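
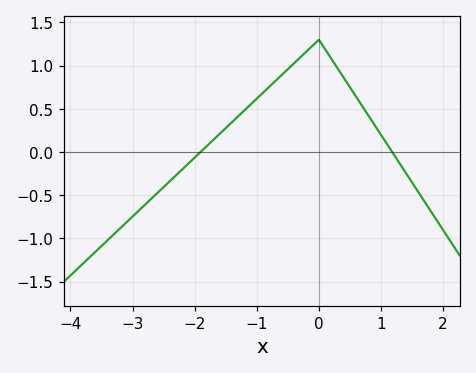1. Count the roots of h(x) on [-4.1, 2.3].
2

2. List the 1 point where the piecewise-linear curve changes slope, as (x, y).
(0, 1.3)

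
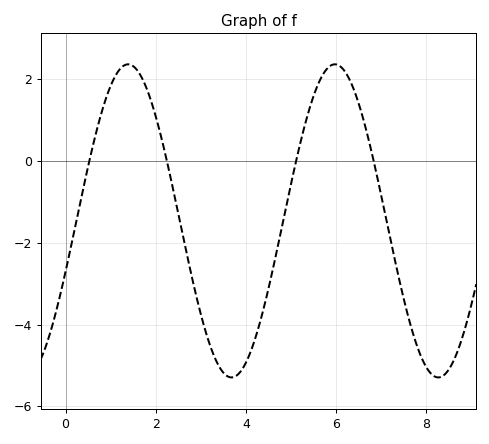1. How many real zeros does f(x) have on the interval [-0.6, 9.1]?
4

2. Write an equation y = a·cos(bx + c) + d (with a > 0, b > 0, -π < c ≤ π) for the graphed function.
y = 3.83cos(1.37x - 1.9) - 1.46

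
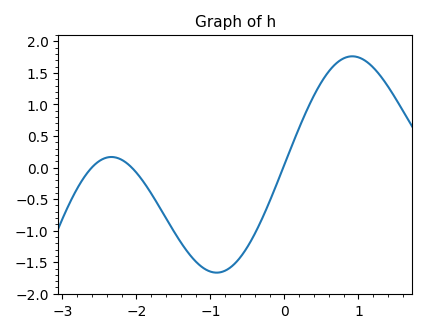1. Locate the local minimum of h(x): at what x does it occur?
-0.9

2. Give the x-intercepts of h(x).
-2.6, -2.1, 0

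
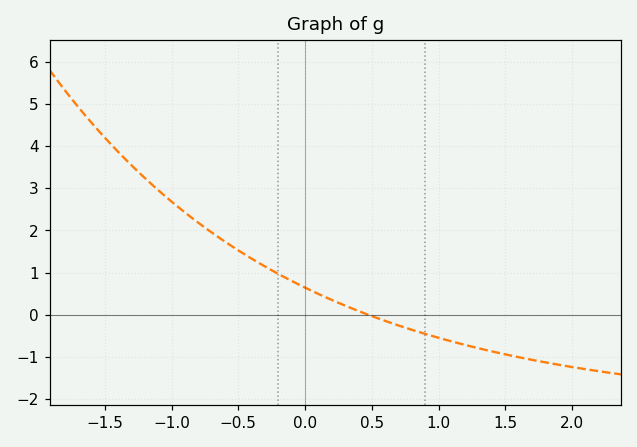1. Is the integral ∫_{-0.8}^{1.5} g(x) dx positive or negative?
positive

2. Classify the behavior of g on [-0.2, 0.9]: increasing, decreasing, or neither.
decreasing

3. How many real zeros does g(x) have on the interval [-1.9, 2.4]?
1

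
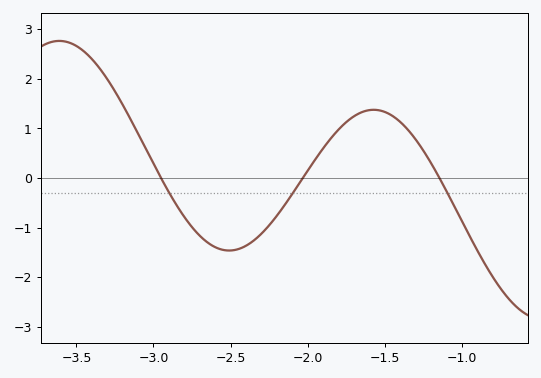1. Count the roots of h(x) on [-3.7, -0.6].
3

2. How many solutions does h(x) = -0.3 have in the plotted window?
3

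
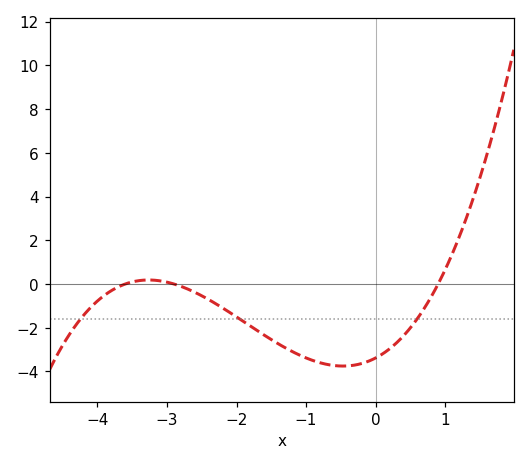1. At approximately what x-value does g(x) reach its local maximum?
-3.26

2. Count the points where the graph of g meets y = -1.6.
3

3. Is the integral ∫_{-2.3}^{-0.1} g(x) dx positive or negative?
negative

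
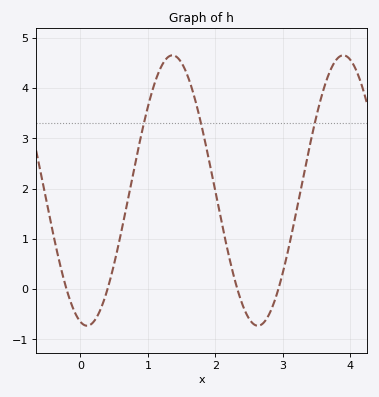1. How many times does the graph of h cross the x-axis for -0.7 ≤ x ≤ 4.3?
4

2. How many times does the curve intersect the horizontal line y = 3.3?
3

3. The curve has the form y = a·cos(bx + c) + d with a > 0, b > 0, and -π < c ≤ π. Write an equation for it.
y = 2.69cos(2.48x + 2.9) + 1.96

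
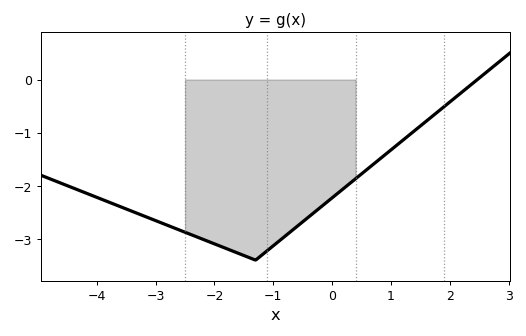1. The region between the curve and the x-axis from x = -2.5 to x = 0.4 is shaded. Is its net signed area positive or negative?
negative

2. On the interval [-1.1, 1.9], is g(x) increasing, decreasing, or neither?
increasing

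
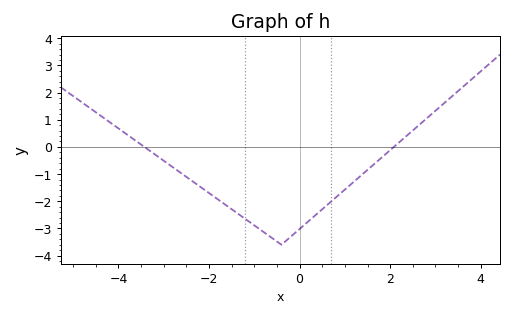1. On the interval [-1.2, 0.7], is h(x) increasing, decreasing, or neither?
neither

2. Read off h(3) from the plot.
1.33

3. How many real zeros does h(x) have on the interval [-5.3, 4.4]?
2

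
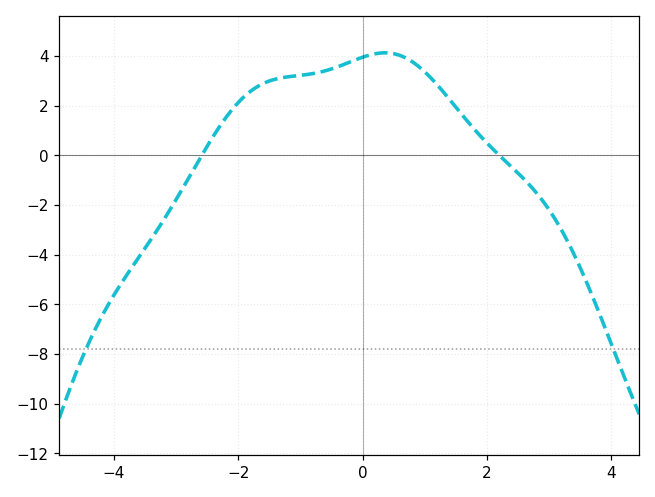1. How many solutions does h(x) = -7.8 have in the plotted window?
2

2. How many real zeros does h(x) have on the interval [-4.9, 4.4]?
2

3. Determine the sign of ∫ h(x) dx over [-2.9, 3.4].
positive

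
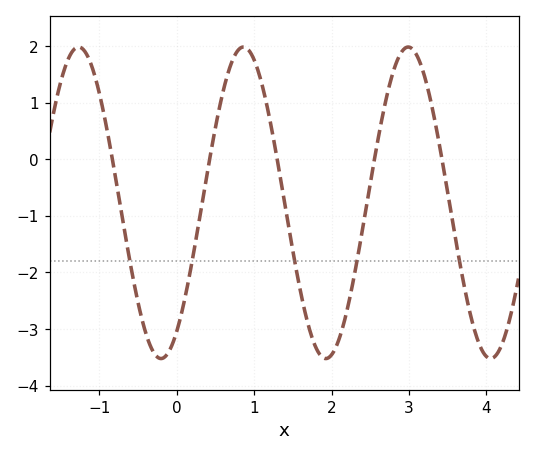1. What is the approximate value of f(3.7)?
-2.1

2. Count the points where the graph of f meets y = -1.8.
5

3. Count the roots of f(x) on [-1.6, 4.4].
5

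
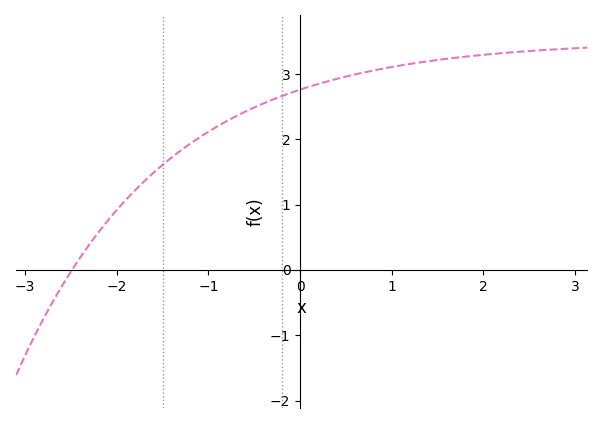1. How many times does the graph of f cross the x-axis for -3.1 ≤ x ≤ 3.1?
1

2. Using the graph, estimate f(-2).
0.9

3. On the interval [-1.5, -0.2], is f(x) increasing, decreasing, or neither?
increasing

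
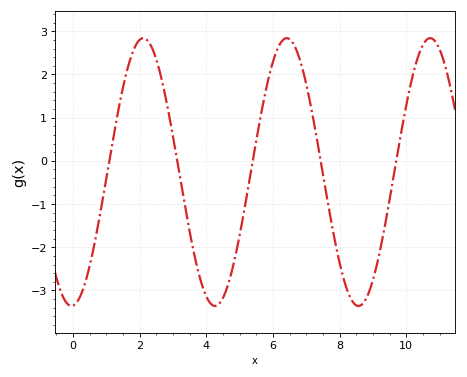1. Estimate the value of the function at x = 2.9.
0.999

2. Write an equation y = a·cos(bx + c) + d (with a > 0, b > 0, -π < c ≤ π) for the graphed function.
y = 3.1cos(1.46x - 3.08) - 0.26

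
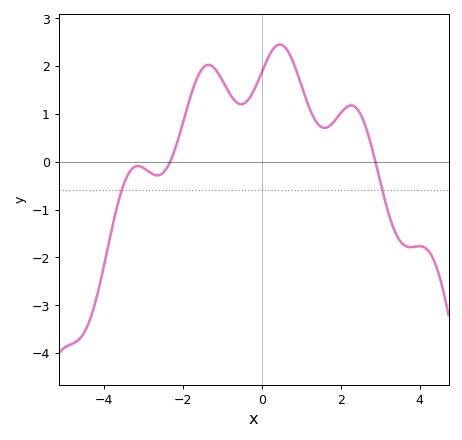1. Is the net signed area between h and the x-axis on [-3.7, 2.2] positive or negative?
positive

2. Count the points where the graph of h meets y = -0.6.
2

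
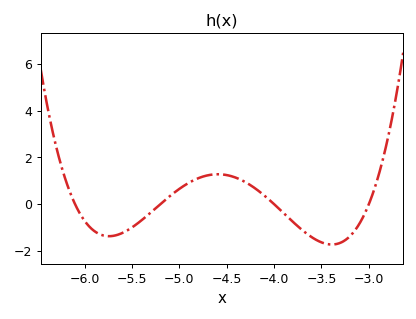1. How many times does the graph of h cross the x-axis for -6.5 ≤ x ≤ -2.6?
4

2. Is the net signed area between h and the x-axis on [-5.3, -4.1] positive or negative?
positive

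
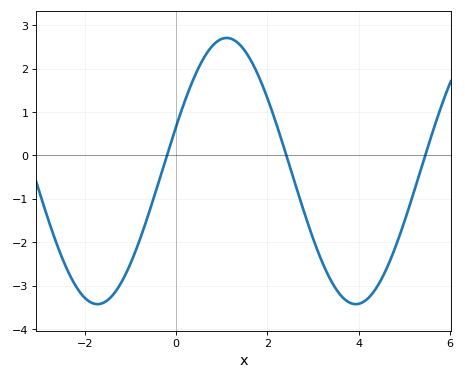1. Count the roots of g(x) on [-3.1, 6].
3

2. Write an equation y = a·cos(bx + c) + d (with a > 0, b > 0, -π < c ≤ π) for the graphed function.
y = 3.07cos(1.11x - 1.23) - 0.36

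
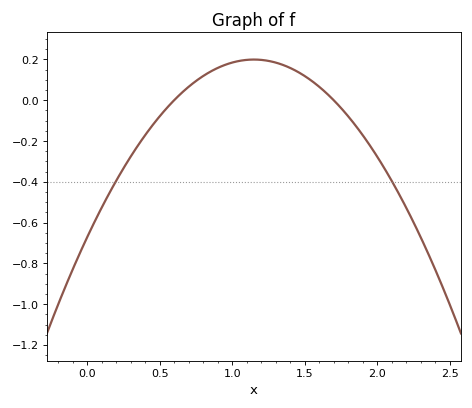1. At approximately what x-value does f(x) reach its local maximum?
1.15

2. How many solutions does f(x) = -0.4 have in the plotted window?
2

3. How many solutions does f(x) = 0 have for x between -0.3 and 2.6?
2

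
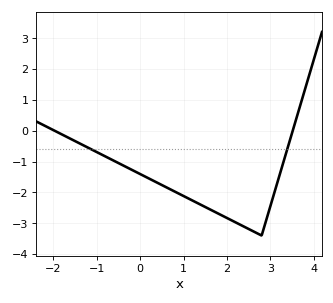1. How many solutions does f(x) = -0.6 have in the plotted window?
2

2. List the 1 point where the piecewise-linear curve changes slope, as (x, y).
(2.8, -3.4)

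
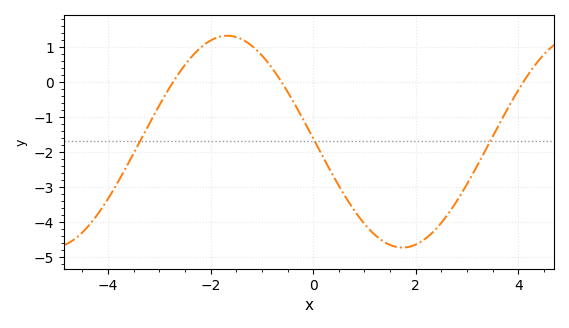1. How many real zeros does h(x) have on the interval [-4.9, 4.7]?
3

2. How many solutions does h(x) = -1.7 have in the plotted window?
3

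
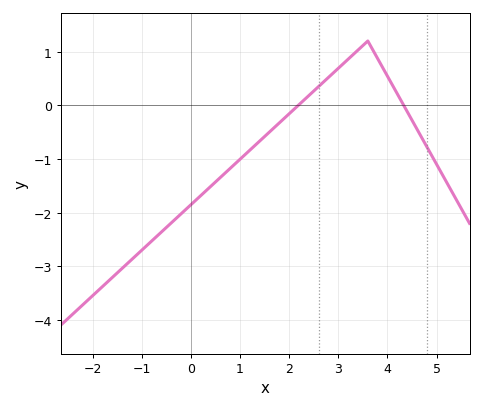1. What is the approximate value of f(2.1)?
-0.072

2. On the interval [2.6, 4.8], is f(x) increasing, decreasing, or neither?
neither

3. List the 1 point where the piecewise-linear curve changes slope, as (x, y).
(3.6, 1.2)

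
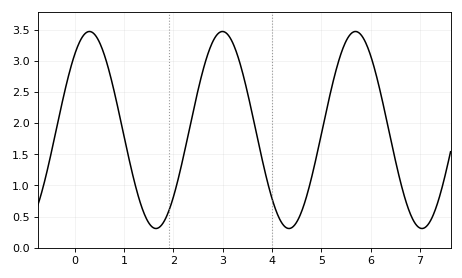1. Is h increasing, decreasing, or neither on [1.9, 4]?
neither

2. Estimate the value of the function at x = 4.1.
0.554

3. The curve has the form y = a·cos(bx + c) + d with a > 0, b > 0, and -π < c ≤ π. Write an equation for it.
y = 1.58cos(2.33x - 0.692) + 1.89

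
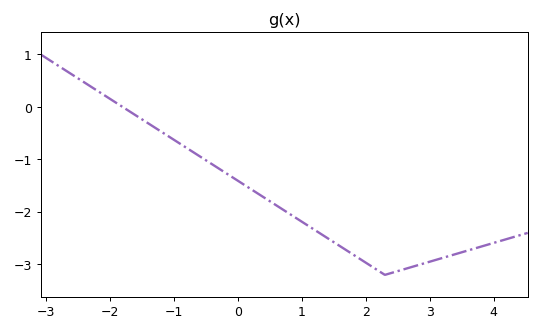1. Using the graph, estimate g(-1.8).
0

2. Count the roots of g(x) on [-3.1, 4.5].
1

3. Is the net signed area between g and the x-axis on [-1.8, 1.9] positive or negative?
negative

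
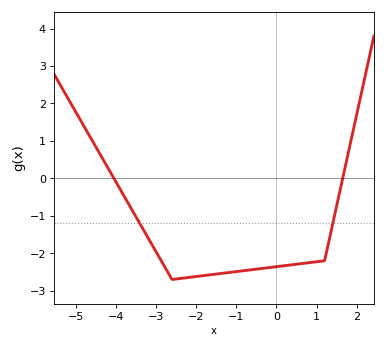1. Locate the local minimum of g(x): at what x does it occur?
-2.6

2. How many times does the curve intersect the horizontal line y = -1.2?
2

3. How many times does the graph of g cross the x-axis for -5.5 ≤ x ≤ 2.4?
2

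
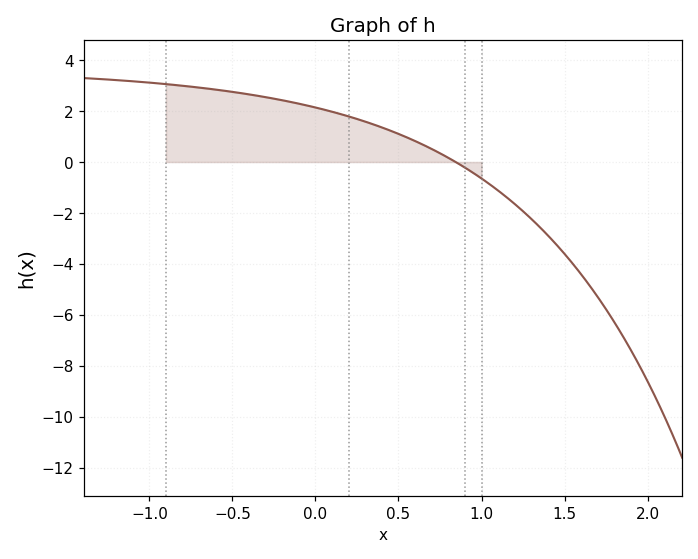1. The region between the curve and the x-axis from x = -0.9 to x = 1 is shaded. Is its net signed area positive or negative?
positive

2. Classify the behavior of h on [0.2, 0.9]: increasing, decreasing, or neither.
decreasing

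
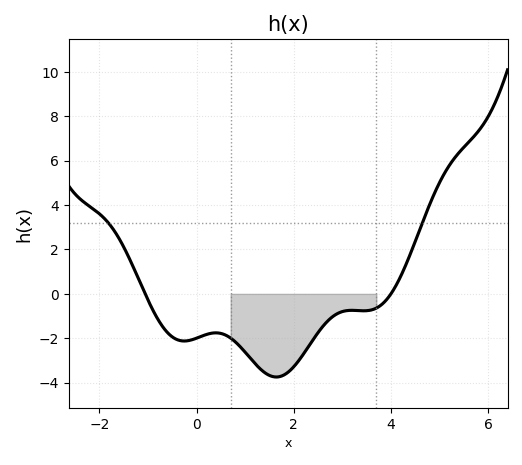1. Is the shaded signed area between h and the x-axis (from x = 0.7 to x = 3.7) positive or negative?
negative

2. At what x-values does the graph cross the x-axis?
-1.06, 4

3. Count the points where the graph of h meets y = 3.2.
2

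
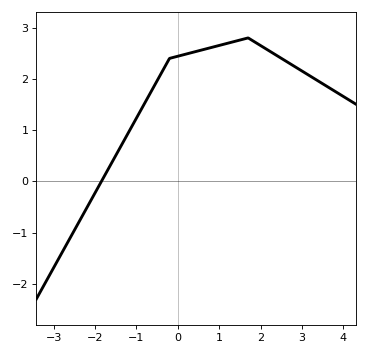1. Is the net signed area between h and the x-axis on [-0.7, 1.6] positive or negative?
positive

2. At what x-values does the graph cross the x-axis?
-1.8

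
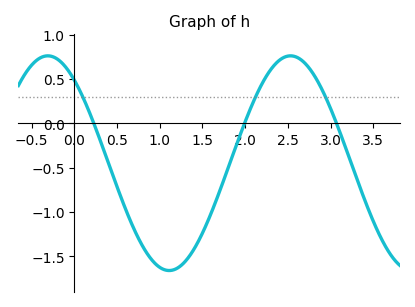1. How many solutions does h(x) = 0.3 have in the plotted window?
3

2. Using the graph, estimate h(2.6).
0.746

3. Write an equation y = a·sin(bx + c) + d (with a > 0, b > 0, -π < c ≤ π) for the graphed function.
y = 1.21sin(2.21x + 2.26) - 0.45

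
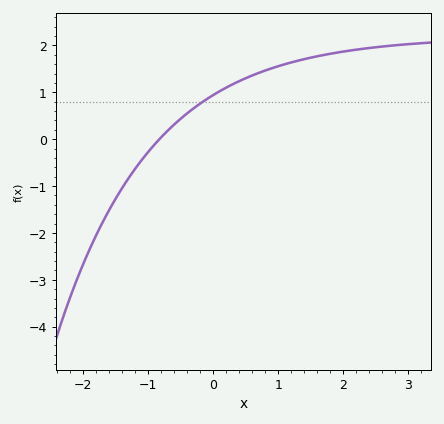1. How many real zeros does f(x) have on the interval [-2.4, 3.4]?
1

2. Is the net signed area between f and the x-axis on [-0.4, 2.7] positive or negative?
positive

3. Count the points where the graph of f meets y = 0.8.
1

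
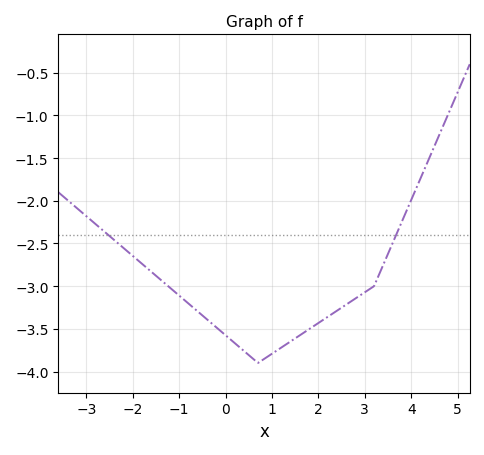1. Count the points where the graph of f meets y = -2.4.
2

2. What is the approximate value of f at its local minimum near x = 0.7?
-3.9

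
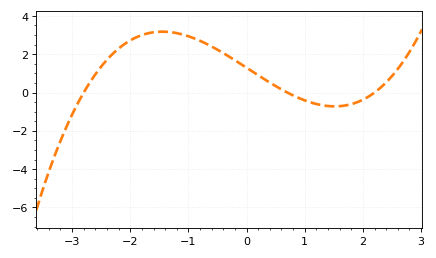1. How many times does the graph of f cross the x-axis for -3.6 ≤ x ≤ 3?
3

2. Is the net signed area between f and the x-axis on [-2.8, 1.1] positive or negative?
positive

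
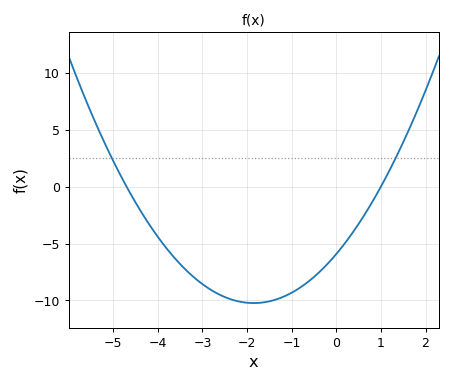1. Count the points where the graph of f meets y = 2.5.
2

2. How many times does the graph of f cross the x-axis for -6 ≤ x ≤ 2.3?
2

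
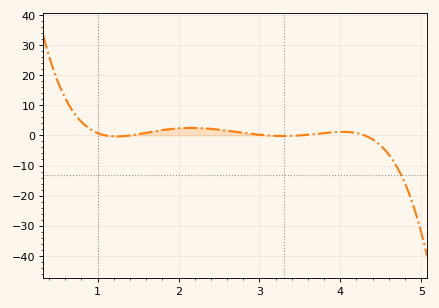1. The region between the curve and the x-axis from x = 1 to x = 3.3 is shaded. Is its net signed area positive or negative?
positive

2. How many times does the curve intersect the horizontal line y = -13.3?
1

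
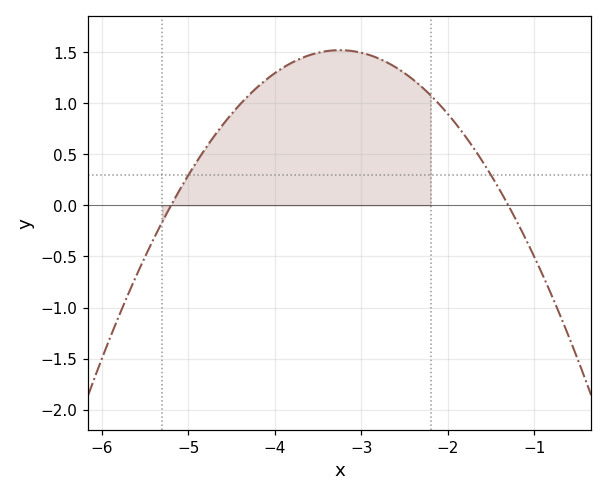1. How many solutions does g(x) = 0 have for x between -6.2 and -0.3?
2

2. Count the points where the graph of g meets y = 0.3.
2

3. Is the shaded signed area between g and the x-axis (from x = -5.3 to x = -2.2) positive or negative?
positive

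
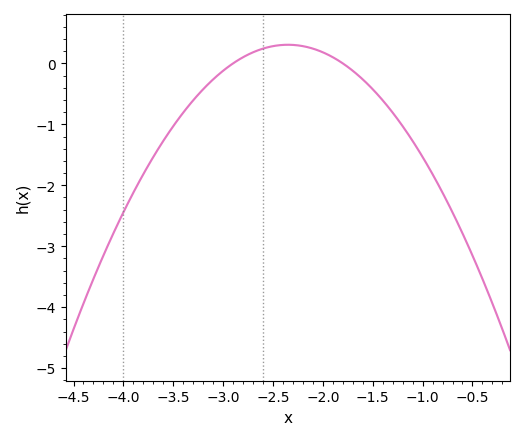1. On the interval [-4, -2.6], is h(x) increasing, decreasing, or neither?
increasing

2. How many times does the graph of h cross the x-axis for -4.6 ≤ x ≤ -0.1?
2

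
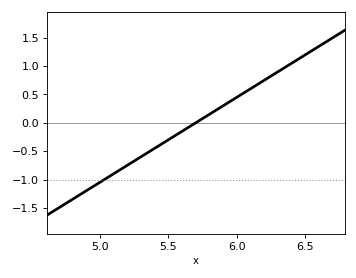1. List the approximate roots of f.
5.7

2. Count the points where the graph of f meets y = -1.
1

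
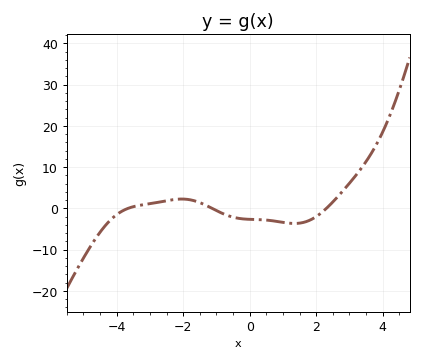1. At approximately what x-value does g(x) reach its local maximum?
-2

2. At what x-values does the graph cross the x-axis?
-3.6, -1.2, 2.4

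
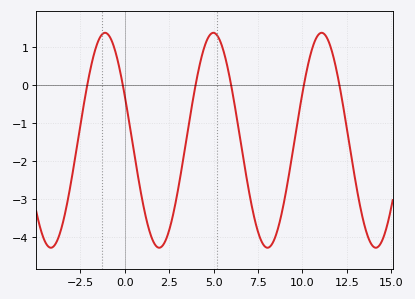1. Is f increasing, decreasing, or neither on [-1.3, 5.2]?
neither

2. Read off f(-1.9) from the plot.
0.502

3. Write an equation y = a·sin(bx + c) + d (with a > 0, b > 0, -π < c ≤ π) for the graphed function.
y = 2.82sin(1.03x + 2.72) - 1.45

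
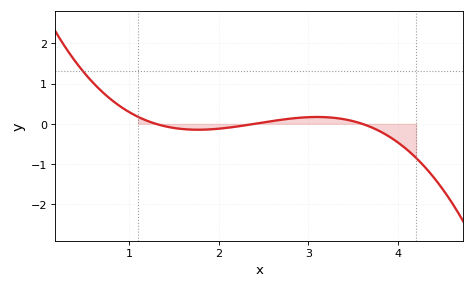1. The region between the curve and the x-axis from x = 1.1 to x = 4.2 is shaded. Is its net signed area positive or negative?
negative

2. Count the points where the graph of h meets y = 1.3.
1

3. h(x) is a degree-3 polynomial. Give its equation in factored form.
y = -0.27(x - 1.3)(x - 2.4)(x - 3.6)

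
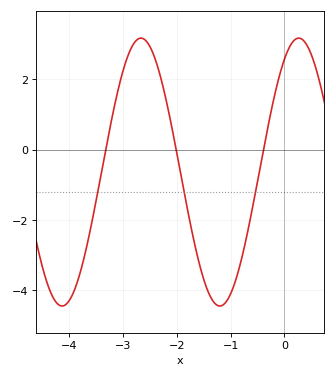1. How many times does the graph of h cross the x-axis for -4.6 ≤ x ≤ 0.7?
3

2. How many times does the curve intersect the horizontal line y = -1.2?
3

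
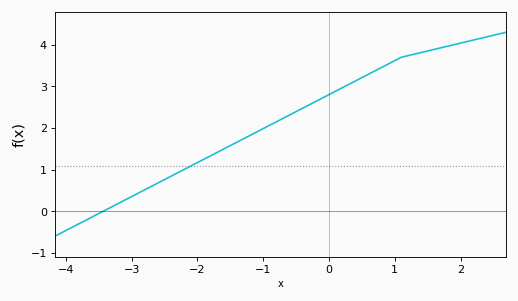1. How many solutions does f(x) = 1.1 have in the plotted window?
1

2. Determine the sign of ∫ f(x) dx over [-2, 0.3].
positive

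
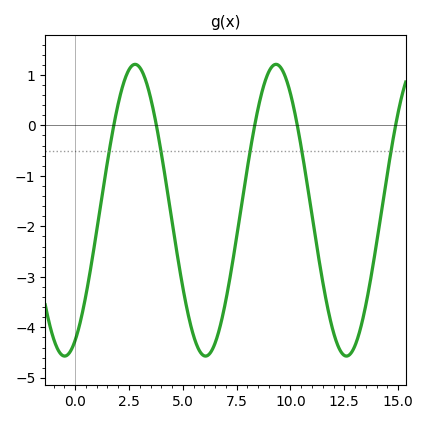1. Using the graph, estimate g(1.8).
0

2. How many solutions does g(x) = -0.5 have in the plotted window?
5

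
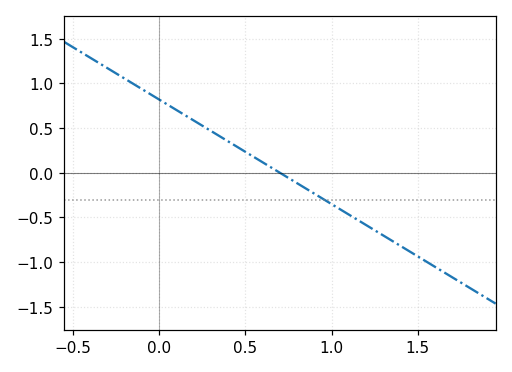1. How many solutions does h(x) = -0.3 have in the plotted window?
1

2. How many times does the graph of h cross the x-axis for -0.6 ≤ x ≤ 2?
1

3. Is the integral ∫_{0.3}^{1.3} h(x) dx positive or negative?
negative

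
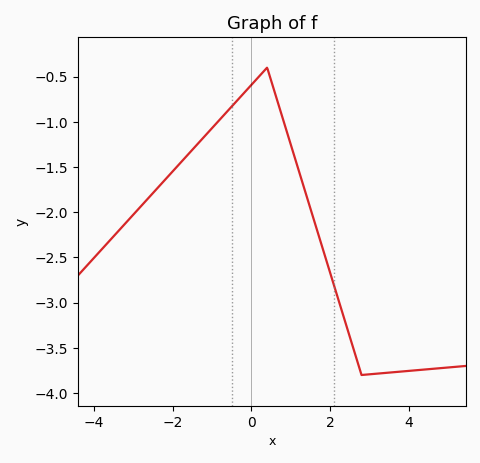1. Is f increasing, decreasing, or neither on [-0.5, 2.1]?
neither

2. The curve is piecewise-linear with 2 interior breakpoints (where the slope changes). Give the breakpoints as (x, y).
(0.4, -0.4); (2.8, -3.8)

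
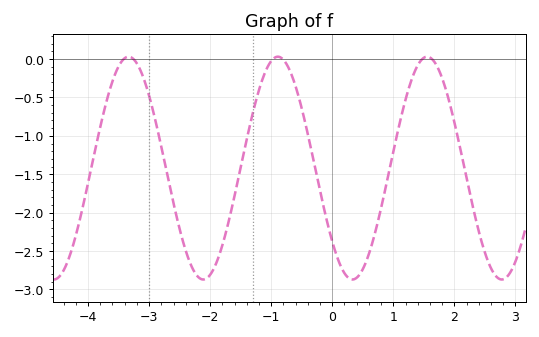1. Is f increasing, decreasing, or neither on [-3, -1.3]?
neither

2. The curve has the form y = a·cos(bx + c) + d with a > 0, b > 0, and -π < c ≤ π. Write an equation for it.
y = 1.45cos(2.6x + 2.3) - 1.42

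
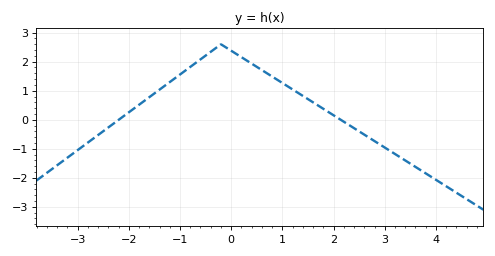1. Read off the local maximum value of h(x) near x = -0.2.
2.6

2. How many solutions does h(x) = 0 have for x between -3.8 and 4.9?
2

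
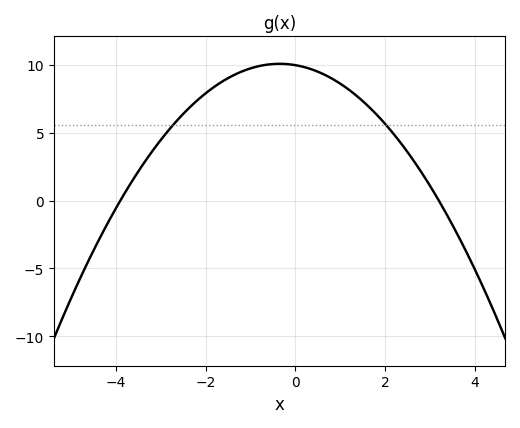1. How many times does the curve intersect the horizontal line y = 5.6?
2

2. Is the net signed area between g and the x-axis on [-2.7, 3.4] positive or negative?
positive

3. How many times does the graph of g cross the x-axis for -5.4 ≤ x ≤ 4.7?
2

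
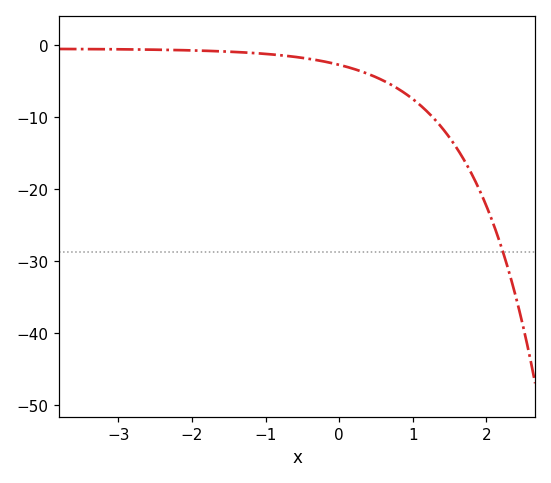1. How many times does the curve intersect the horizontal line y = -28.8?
1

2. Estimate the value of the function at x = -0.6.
-2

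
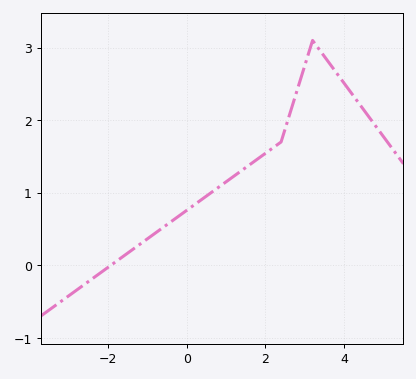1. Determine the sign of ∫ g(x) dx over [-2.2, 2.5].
positive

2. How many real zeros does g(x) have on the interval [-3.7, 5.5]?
1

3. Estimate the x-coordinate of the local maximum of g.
3.2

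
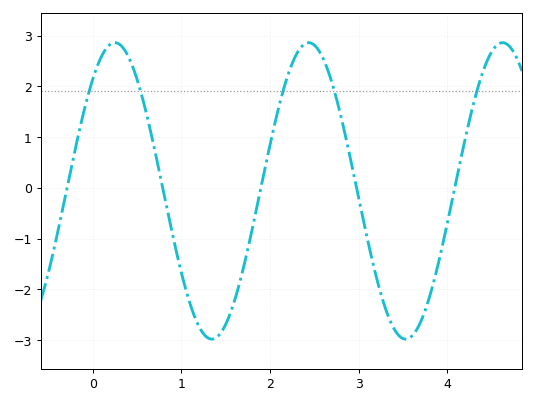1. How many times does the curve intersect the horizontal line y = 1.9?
5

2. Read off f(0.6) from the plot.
1.49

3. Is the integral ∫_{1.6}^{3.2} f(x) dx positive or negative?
positive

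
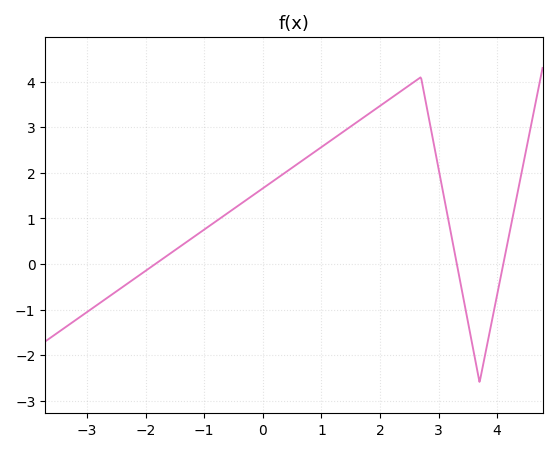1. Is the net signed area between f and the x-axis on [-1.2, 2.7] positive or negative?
positive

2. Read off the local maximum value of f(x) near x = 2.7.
4.1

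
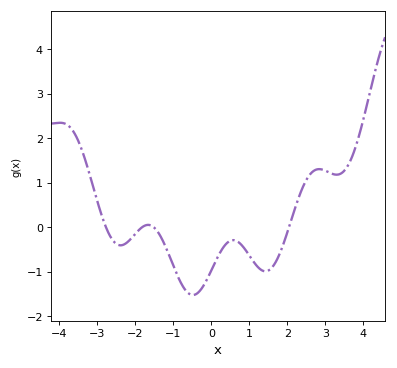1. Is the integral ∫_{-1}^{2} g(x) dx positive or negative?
negative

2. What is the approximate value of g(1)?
-0.6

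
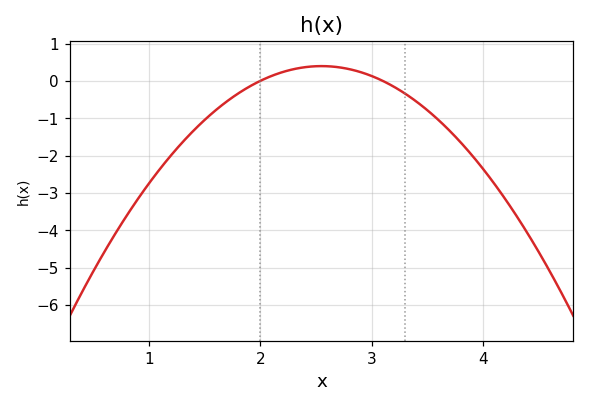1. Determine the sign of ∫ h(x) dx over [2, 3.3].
positive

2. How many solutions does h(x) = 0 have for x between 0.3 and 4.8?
2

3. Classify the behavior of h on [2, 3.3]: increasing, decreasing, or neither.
neither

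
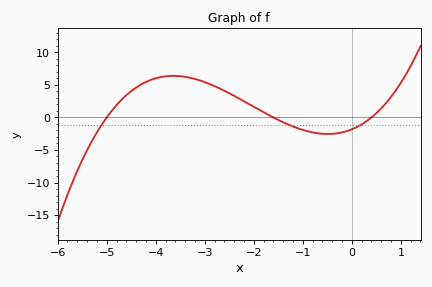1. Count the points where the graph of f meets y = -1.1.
3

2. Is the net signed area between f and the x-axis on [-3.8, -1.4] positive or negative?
positive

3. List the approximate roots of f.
-5, -1.6, 0.4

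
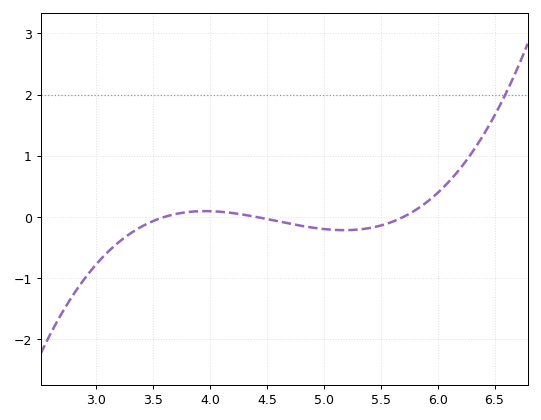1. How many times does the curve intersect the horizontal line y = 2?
1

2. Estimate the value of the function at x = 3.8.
0.1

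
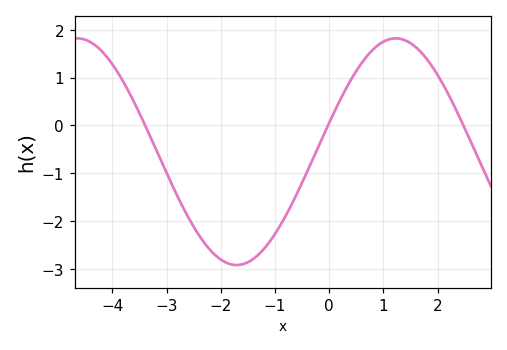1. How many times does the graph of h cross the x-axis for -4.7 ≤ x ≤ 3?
3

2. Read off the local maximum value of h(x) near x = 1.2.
1.82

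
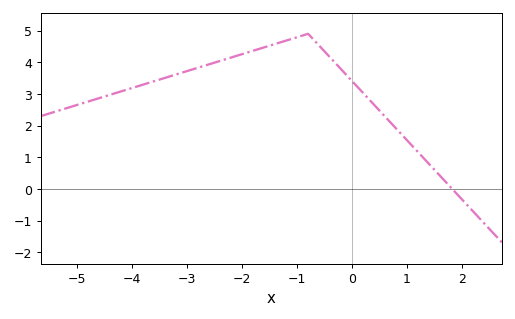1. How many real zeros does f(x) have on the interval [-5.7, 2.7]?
1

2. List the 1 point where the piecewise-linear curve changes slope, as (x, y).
(-0.8, 4.9)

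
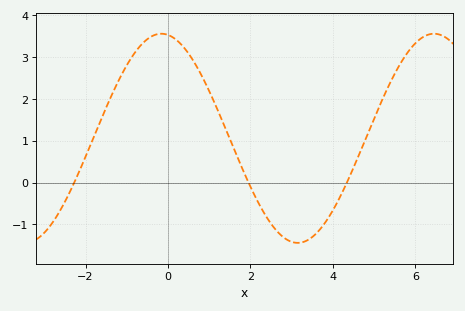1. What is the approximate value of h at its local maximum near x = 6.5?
3.6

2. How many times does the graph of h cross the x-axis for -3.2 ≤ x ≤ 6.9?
3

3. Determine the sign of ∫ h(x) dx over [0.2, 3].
positive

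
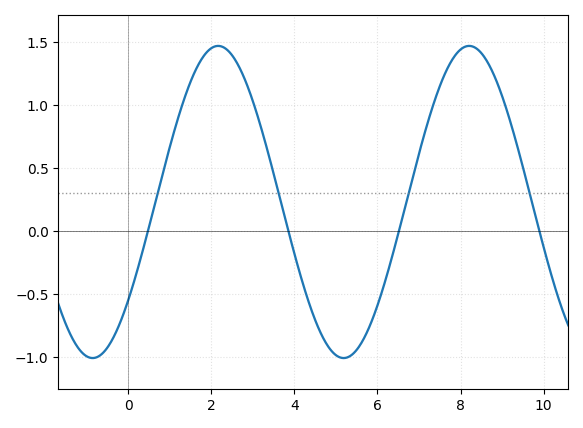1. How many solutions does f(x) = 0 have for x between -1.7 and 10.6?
4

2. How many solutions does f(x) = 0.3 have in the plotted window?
4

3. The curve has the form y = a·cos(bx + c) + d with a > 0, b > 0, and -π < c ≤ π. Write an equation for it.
y = 1.24cos(1.04x - 2.25) + 0.23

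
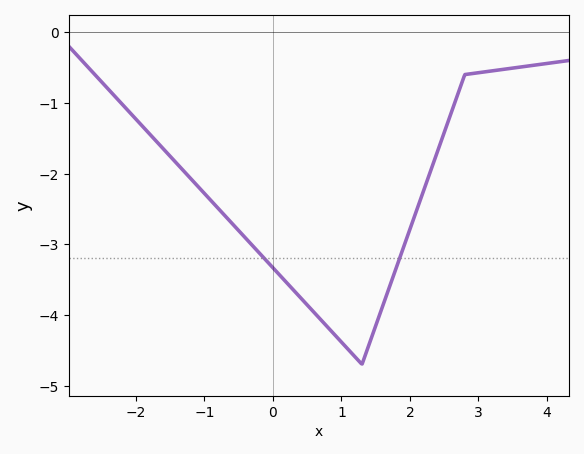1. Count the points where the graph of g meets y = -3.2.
2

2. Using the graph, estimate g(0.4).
-3.8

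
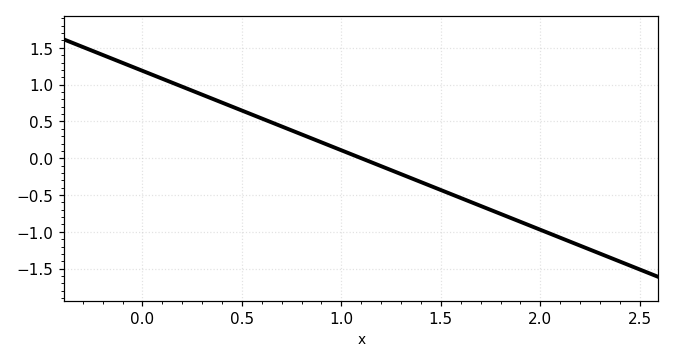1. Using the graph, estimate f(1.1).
0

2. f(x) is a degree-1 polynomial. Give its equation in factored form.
y = -1.08(x - 1.1)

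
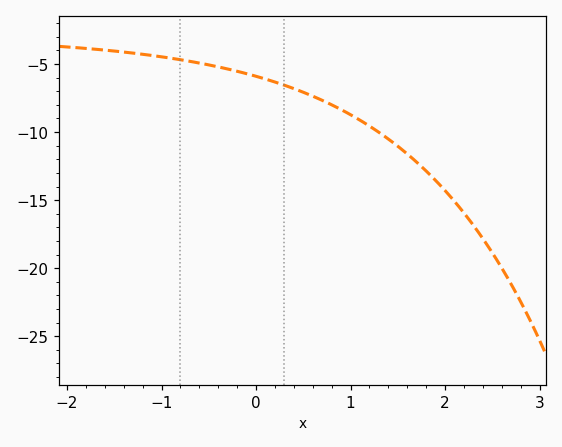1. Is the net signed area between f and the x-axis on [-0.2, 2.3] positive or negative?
negative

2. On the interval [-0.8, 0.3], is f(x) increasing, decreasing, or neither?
decreasing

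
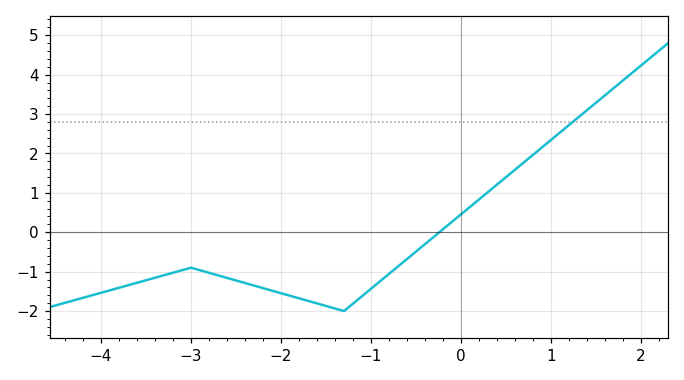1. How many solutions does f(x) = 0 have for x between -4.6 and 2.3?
1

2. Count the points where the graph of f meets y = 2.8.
1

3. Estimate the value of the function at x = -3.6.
-1.3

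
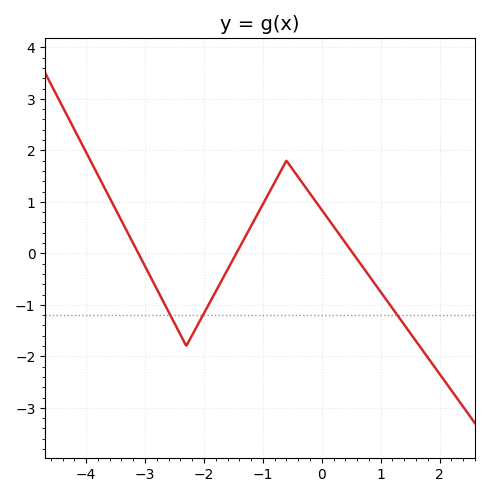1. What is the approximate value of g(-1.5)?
-0.106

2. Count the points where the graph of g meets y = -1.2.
3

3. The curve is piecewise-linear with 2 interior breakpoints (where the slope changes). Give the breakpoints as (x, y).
(-2.3, -1.8); (-0.6, 1.8)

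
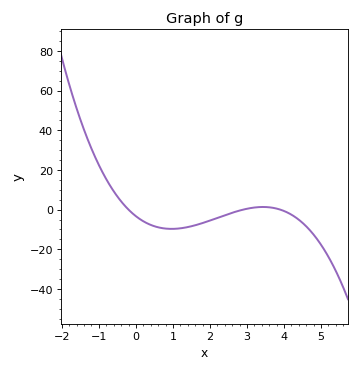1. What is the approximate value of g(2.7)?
-2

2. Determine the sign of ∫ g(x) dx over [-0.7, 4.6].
negative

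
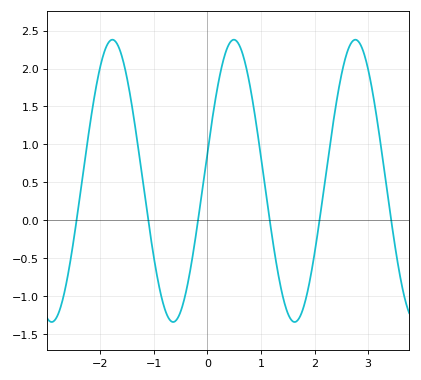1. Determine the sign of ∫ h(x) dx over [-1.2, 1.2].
positive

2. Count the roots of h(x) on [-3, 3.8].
6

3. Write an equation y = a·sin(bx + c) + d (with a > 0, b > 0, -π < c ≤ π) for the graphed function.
y = 1.86sin(2.8x + 0.2) + 0.52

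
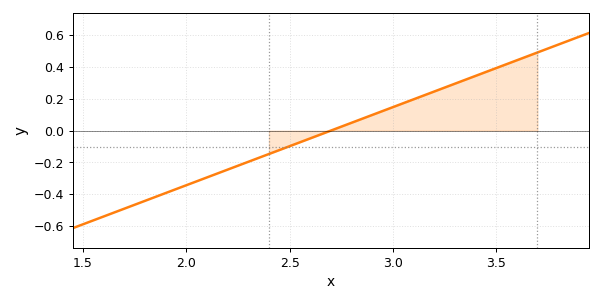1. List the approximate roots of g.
2.7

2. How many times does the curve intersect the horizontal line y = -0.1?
1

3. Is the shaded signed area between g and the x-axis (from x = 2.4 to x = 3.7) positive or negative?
positive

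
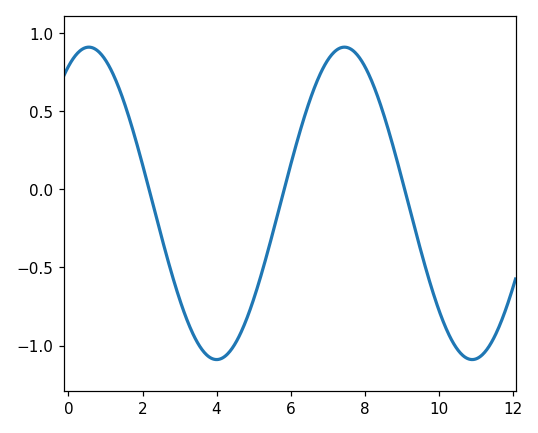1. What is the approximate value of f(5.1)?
-0.631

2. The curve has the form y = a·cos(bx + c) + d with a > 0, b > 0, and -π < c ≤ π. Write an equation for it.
y = 1cos(0.91x - 0.5) - 0.09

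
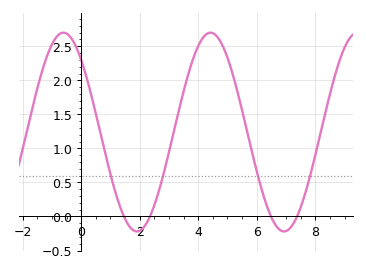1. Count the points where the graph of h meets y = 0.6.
4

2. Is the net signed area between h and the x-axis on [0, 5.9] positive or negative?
positive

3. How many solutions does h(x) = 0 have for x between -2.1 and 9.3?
4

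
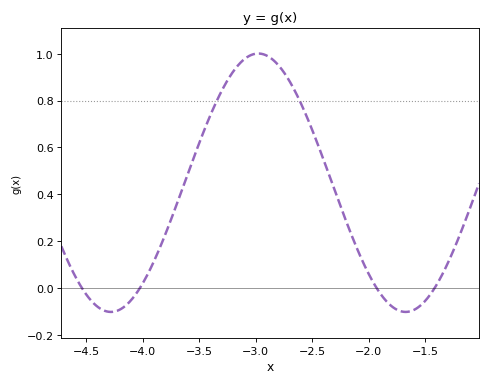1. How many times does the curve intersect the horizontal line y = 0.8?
2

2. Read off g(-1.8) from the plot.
-0.075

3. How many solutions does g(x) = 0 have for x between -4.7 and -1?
4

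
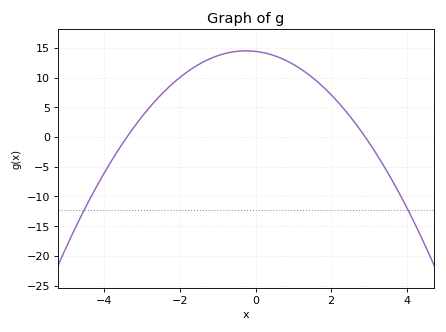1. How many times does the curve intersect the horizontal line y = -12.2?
2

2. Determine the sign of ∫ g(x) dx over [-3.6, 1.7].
positive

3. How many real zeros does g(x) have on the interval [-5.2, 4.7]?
2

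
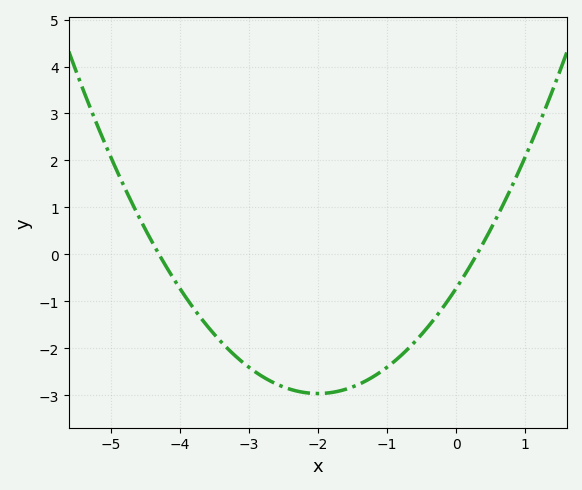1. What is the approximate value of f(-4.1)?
-0.493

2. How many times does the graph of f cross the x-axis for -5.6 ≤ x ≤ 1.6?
2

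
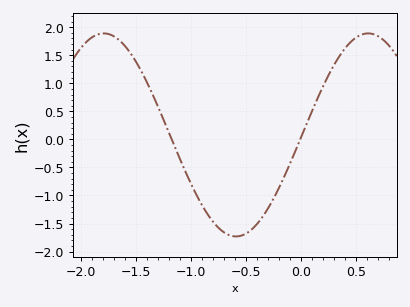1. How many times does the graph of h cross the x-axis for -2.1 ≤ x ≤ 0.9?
2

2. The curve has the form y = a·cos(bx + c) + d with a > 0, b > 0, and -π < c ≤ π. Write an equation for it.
y = 1.81cos(2.6x - 1.6) + 0.08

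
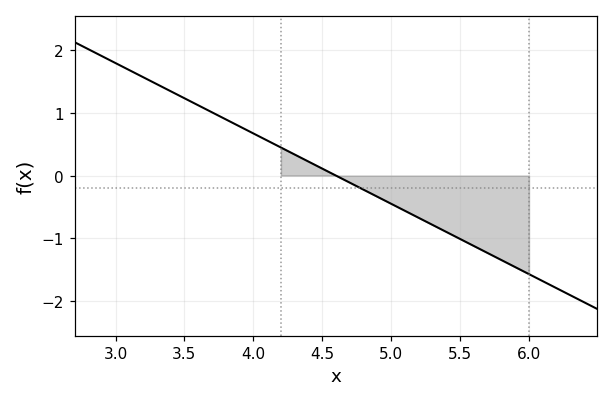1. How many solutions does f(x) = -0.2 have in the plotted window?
1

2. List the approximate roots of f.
4.6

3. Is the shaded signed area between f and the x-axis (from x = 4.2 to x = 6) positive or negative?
negative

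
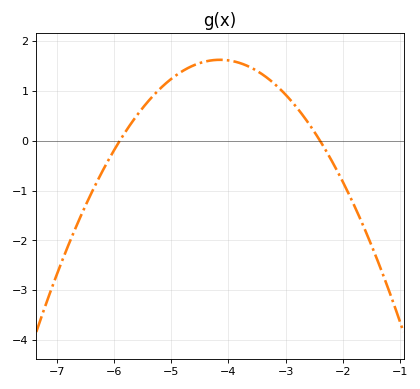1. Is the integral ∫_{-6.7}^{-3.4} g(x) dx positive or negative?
positive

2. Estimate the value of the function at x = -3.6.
1.46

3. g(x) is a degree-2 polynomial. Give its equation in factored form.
y = -0.53(x + 5.9)(x + 2.4)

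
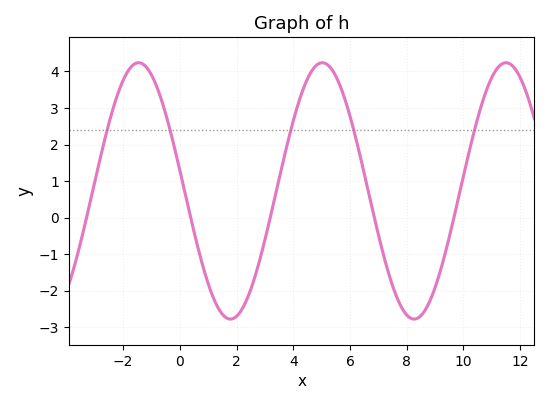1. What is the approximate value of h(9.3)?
-1.15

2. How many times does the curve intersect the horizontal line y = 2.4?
5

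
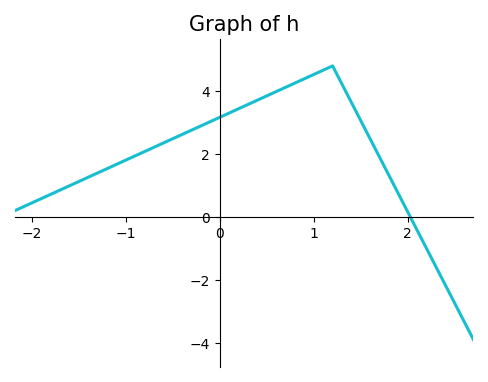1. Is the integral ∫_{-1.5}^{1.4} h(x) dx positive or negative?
positive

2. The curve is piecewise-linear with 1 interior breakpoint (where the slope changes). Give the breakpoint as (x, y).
(1.2, 4.8)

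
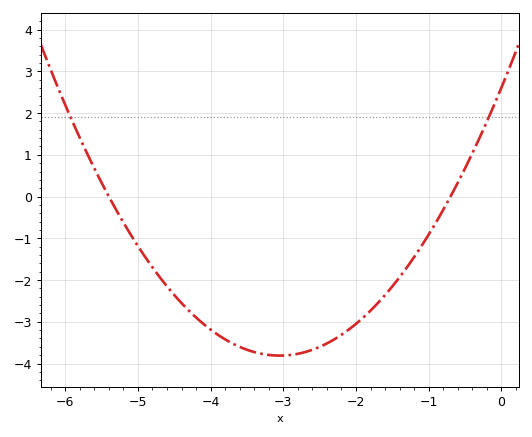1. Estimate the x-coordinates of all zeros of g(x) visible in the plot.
-5.4, -0.7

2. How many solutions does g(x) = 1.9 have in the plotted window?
2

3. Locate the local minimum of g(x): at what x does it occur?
-3.05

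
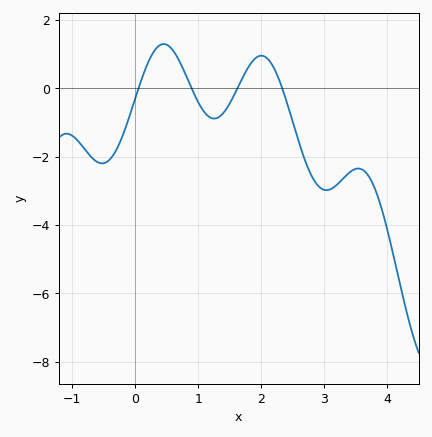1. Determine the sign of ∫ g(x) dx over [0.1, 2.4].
positive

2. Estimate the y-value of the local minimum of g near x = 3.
-3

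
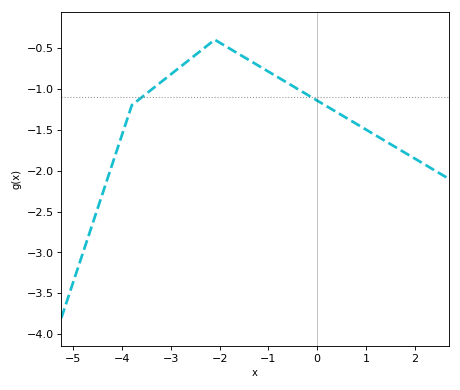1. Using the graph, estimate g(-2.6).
-0.635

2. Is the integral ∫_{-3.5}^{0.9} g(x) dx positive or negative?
negative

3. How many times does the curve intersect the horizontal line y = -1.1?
2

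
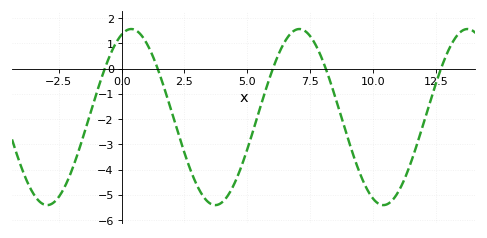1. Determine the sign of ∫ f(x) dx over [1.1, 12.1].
negative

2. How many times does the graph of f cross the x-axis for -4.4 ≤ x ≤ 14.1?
5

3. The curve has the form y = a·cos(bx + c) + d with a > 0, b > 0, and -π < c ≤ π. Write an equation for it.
y = 3.49cos(0.94x - 0.36) - 1.92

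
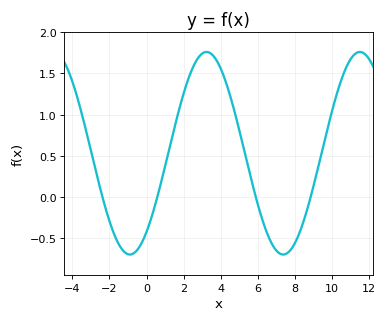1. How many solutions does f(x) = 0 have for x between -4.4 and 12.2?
4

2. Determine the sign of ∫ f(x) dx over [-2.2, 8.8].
positive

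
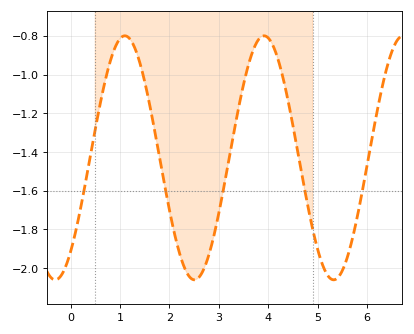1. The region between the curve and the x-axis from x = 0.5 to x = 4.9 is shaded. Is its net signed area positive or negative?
negative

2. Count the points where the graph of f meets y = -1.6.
5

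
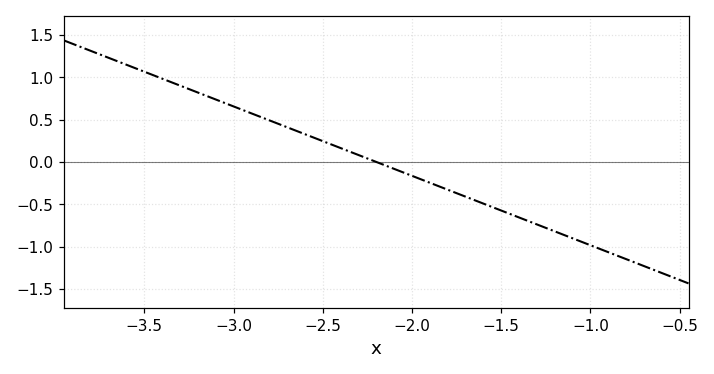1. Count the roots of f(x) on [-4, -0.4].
1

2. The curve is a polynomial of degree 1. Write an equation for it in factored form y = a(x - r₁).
y = -0.82(x + 2.2)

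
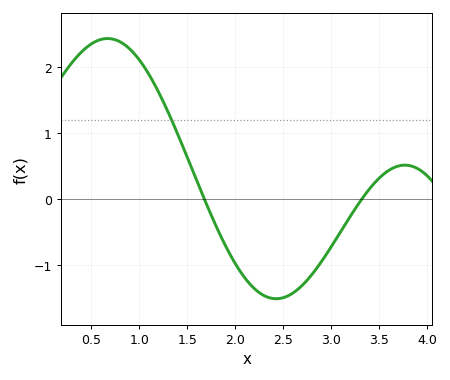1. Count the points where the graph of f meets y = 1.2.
1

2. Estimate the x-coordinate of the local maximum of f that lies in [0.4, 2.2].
0.671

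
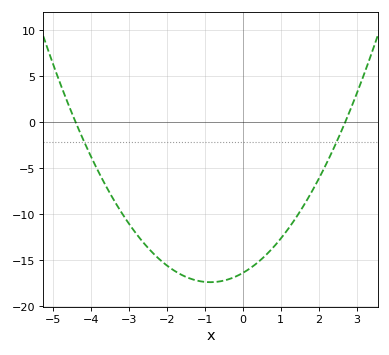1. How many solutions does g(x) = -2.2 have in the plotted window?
2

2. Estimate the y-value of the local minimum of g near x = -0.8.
-17.5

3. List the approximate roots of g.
-4.4, 2.6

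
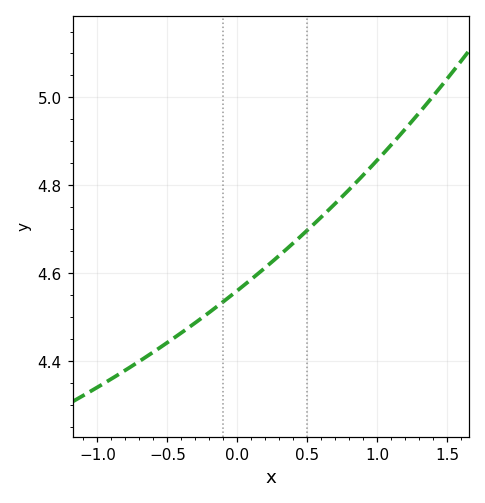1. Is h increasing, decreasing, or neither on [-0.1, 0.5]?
increasing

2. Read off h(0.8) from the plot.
4.79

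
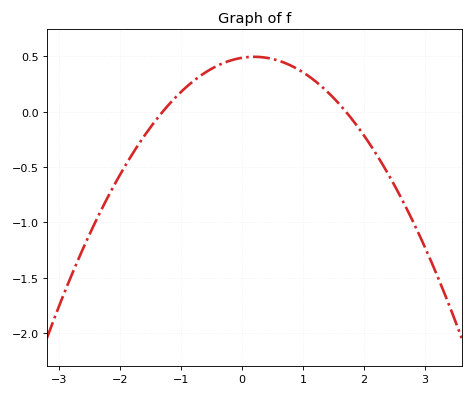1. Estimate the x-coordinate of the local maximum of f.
0.2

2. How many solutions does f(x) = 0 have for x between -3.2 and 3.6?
2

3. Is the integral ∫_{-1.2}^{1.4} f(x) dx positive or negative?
positive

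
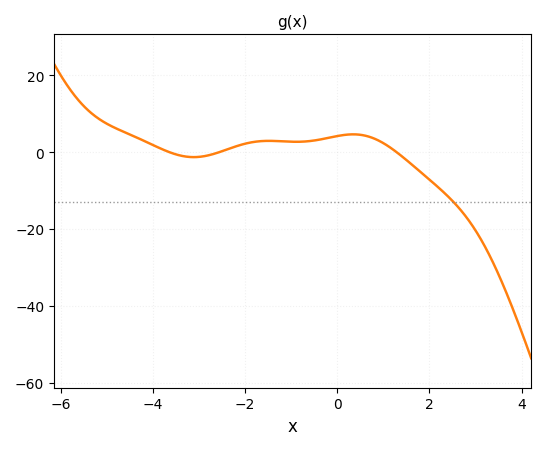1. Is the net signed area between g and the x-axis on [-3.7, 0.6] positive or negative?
positive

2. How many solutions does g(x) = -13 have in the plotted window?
1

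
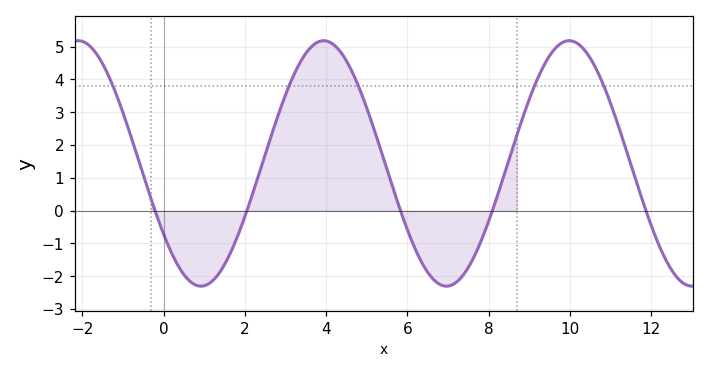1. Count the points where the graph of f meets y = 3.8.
5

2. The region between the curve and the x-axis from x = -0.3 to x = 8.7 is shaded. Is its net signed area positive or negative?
positive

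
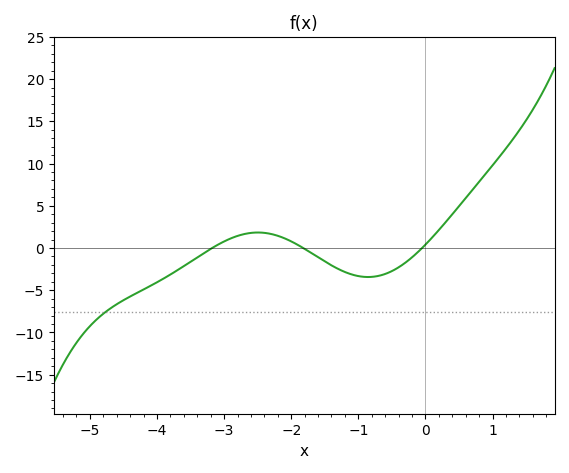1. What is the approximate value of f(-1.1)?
-3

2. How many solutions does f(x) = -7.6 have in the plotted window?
1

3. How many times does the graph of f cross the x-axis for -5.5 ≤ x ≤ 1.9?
3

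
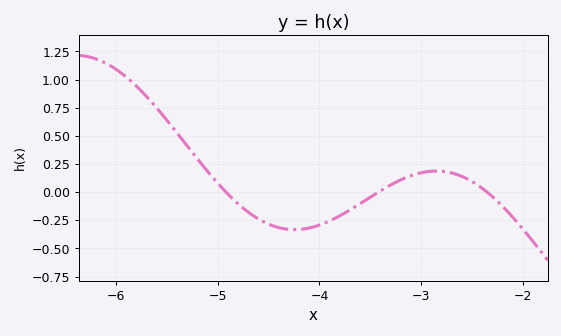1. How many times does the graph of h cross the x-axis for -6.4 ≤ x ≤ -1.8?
3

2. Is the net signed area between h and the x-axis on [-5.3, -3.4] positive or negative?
negative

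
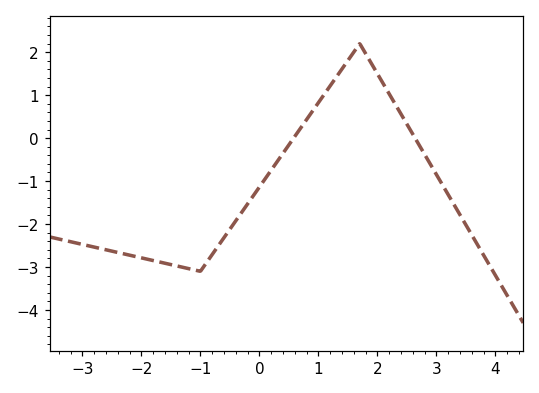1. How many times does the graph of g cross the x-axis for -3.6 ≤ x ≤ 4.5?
2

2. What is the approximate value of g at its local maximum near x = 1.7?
2.2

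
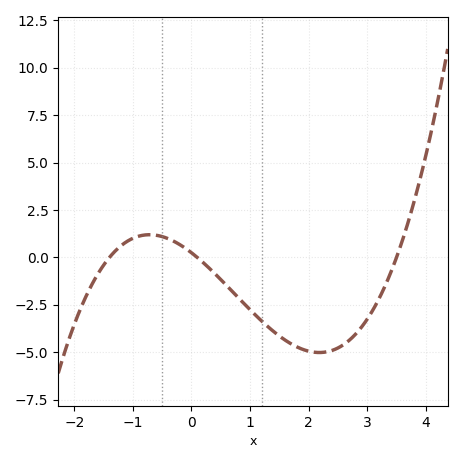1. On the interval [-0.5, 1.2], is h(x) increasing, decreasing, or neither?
decreasing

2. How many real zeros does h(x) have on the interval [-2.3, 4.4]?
3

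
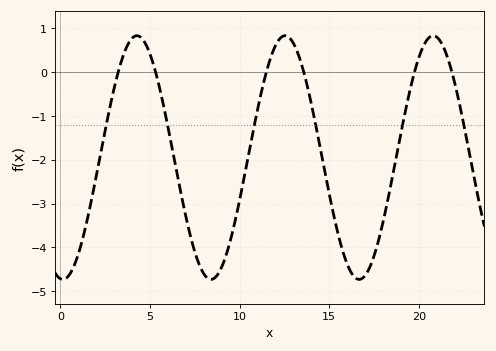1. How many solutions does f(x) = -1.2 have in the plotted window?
6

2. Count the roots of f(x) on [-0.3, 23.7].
6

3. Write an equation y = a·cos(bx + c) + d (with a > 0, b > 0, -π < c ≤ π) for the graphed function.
y = 2.78cos(0.76x + 3.04) - 1.95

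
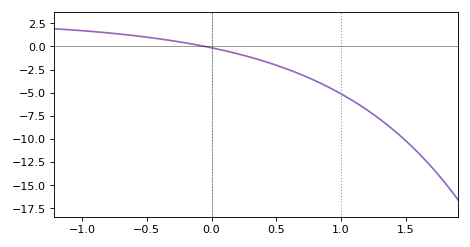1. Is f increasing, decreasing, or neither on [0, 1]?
decreasing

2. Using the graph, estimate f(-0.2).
0.5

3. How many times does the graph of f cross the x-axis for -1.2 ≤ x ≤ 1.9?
1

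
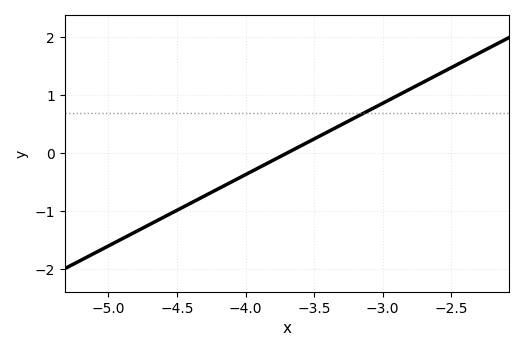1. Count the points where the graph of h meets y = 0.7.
1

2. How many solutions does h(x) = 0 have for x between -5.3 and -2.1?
1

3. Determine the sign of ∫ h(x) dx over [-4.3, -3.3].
negative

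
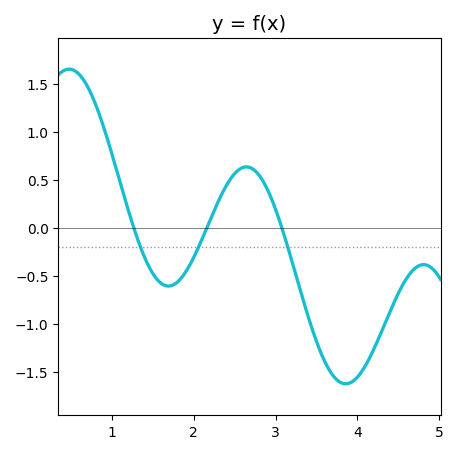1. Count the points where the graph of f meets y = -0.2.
3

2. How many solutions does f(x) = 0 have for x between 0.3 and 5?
3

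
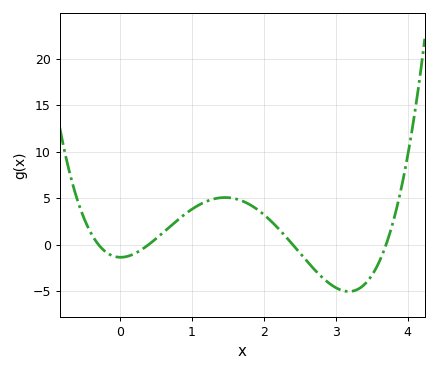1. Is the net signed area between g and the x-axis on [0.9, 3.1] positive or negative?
positive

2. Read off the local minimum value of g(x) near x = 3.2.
-5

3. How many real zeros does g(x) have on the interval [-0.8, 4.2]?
4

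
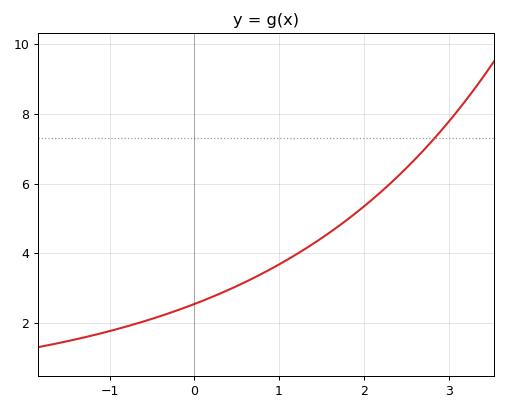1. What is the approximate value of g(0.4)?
2.94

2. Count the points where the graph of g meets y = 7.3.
1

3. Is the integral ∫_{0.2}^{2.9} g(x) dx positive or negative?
positive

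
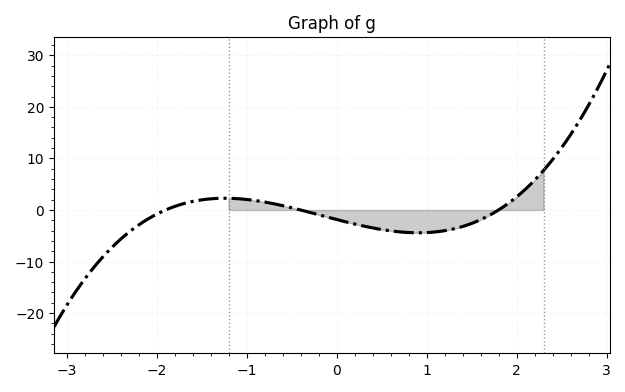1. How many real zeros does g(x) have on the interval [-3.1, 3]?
3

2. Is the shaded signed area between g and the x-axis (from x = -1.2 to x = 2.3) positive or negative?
negative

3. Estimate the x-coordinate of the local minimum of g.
0.9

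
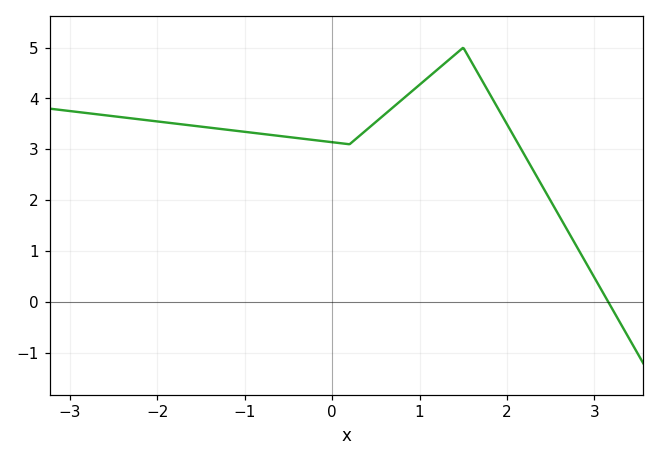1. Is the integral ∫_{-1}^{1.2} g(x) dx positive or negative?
positive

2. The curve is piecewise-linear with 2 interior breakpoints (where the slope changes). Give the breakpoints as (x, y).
(0.2, 3.1); (1.5, 5)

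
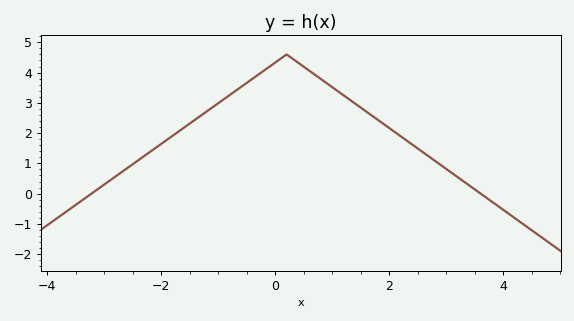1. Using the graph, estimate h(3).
0.818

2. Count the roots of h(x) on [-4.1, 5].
2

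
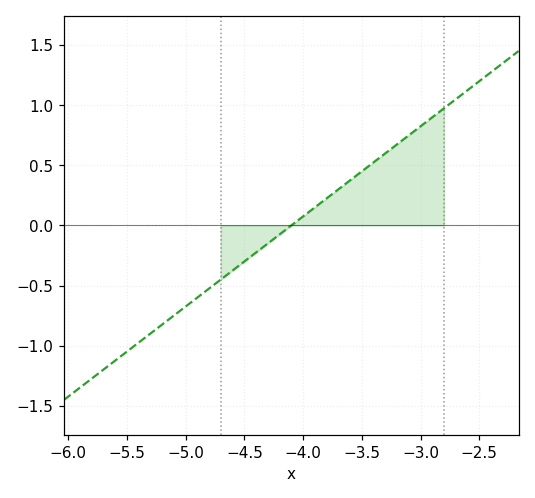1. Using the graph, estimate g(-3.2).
0.65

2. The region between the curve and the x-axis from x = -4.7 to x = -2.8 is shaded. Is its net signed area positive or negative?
positive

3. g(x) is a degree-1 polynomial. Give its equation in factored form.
y = 0.75(x + 4.1)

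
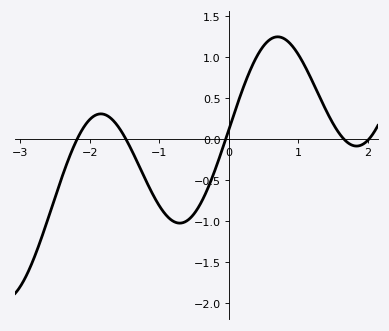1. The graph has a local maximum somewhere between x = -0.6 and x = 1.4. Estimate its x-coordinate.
0.7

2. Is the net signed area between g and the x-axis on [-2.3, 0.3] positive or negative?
negative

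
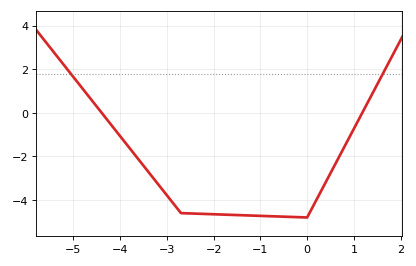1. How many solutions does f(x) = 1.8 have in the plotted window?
2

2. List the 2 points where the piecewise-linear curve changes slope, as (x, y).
(-2.7, -4.6); (0, -4.8)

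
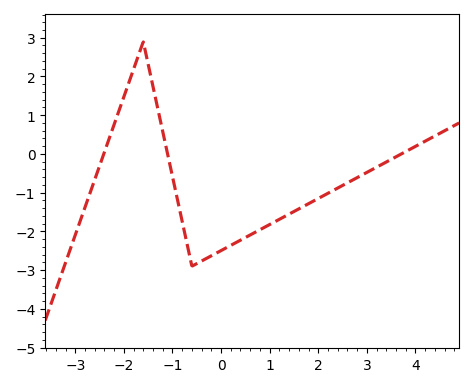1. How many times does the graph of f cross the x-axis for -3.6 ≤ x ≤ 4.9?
3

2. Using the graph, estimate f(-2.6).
-0.7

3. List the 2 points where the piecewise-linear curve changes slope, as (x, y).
(-1.6, 2.9); (-0.6, -2.9)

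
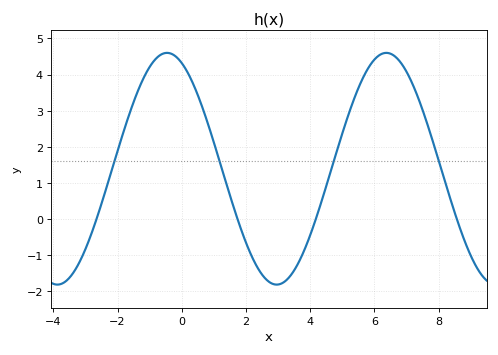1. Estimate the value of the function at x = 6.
4.41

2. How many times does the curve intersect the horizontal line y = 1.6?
4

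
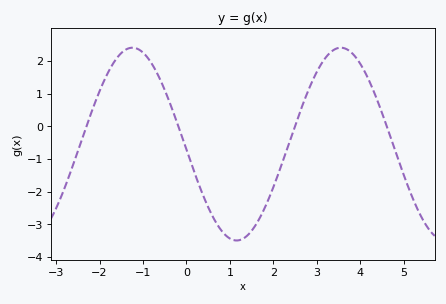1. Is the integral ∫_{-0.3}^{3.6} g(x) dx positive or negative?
negative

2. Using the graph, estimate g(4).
1.92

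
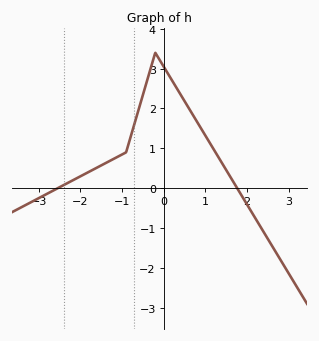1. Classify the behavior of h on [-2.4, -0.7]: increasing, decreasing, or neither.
increasing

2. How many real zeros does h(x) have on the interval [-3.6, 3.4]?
2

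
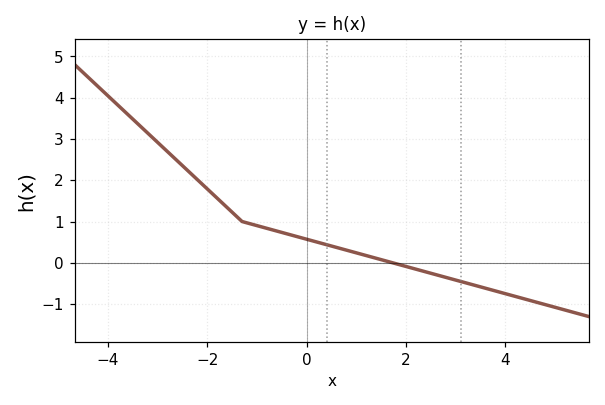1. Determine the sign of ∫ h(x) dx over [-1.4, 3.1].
positive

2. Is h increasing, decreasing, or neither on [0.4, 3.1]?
decreasing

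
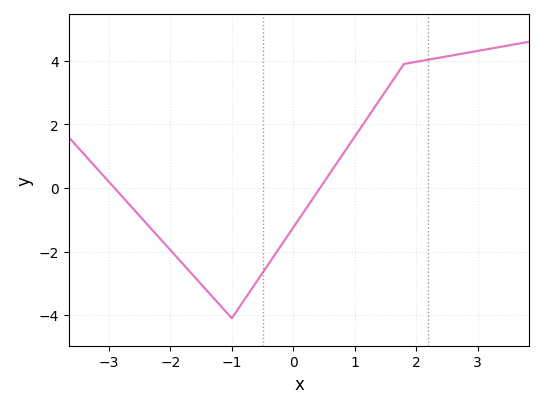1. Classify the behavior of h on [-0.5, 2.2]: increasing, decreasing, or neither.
increasing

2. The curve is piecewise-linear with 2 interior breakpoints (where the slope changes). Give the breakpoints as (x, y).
(-1, -4.1); (1.8, 3.9)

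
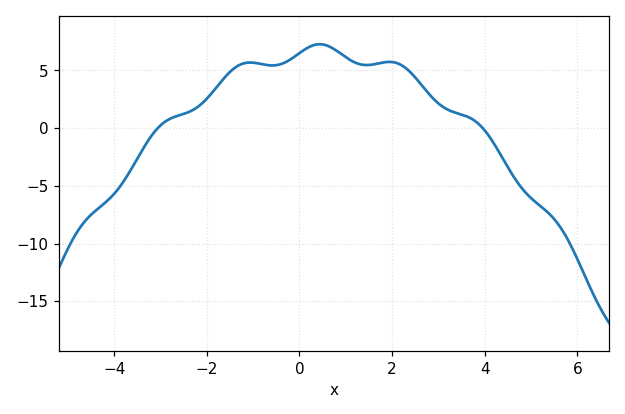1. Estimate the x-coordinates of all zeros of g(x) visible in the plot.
-3.06, 3.96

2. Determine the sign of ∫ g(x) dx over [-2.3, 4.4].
positive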